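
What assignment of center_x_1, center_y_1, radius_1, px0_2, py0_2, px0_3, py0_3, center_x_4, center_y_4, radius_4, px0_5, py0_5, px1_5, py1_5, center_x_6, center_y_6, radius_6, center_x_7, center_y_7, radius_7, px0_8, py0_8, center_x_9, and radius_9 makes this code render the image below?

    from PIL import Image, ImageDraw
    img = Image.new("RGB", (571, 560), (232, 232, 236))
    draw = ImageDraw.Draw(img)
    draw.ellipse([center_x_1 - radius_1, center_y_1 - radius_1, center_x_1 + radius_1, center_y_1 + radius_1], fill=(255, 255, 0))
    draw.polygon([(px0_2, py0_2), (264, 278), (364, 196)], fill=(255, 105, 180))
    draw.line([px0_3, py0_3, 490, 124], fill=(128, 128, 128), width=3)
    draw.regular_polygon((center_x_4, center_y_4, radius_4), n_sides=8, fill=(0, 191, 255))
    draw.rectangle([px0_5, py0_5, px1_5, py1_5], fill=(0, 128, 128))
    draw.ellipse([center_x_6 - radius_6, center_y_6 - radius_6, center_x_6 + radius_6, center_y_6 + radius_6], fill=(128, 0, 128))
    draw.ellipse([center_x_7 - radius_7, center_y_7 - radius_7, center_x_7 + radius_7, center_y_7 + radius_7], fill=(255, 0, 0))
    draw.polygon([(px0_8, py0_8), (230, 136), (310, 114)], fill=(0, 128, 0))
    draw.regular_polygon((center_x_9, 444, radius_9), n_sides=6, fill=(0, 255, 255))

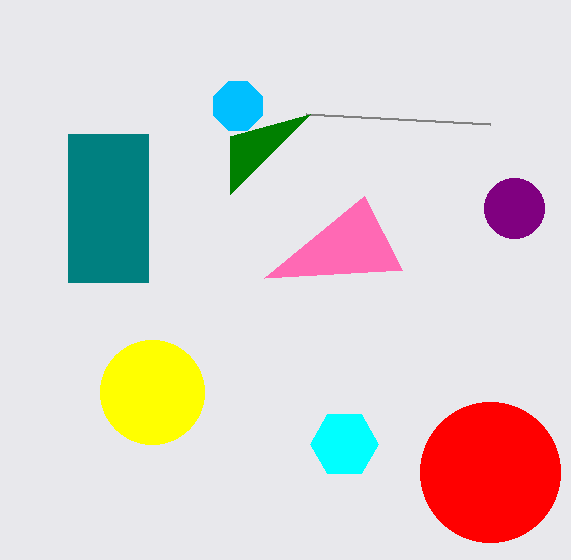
center_x_1 = 152, center_y_1 = 392, radius_1 = 52, px0_2 = 402, py0_2 = 270, px0_3 = 306, py0_3 = 114, center_x_4 = 238, center_y_4 = 106, radius_4 = 26, px0_5 = 68, py0_5 = 134, px1_5 = 148, py1_5 = 282, center_x_6 = 514, center_y_6 = 208, radius_6 = 30, center_x_7 = 490, center_y_7 = 472, radius_7 = 70, px0_8 = 230, py0_8 = 194, center_x_9 = 344, radius_9 = 34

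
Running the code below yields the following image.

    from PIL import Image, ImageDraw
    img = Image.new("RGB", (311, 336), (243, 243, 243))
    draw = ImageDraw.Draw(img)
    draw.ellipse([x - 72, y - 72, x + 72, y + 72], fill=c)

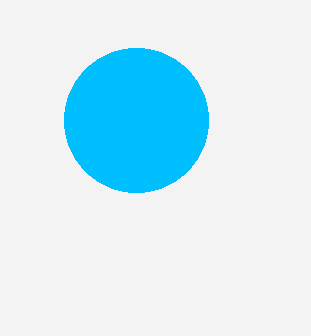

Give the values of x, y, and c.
x = 136; y = 120; c = 'deepskyblue'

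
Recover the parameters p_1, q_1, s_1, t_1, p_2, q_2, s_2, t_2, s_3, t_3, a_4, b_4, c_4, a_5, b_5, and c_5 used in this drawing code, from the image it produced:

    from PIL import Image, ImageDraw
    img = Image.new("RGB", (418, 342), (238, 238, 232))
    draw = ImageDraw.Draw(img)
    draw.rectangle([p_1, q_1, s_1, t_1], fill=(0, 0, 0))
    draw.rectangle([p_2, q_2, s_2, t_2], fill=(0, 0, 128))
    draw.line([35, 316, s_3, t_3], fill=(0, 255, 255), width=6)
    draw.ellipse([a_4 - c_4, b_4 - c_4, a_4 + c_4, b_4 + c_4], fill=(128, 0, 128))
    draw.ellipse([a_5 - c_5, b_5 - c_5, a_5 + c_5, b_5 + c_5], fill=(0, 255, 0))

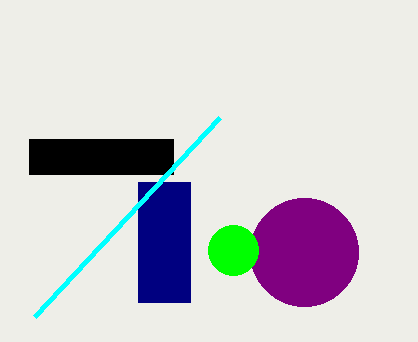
p_1 = 29, q_1 = 139, s_1 = 173, t_1 = 174, p_2 = 138, q_2 = 182, s_2 = 190, t_2 = 302, s_3 = 220, t_3 = 117, a_4 = 304, b_4 = 252, c_4 = 54, a_5 = 233, b_5 = 250, c_5 = 25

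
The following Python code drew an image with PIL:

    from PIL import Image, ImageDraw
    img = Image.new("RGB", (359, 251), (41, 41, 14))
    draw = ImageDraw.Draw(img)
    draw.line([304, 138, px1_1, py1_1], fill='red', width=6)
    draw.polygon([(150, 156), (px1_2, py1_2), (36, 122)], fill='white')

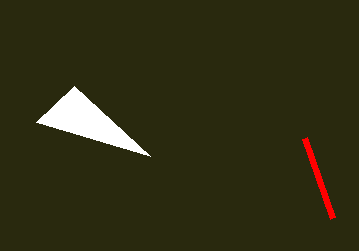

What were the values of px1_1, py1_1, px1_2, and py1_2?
px1_1 = 332; py1_1 = 218; px1_2 = 74; py1_2 = 86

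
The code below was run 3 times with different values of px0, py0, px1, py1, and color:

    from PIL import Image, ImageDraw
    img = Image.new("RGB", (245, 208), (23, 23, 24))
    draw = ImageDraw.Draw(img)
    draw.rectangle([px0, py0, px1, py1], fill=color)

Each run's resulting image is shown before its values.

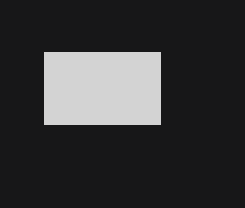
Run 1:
px0 = 44, py0 = 52, px1 = 160, py1 = 124, color = 'lightgray'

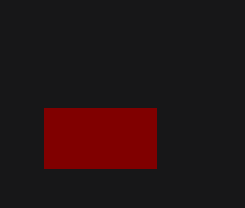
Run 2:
px0 = 44, py0 = 108, px1 = 156, py1 = 168, color = 'maroon'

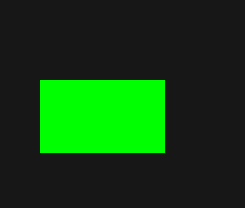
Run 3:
px0 = 40, py0 = 80, px1 = 164, py1 = 152, color = 'lime'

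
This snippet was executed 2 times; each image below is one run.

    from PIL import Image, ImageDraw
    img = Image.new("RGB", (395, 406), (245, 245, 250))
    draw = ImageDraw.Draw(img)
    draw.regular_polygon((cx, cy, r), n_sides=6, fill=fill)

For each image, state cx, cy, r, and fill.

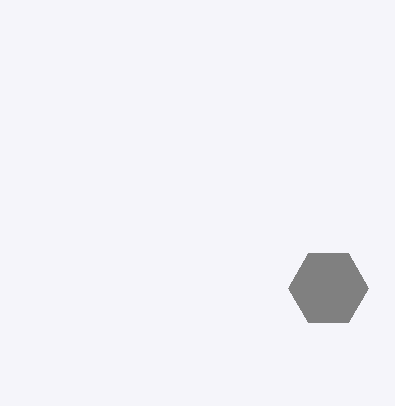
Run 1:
cx = 328
cy = 288
r = 40
fill = 'gray'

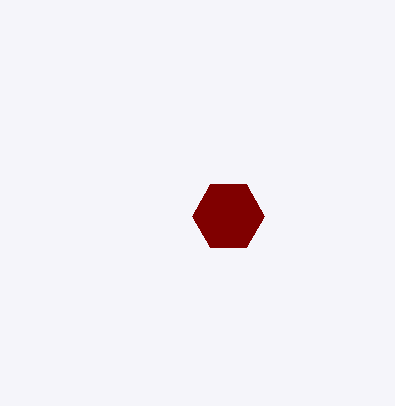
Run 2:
cx = 228; cy = 216; r = 36; fill = 'maroon'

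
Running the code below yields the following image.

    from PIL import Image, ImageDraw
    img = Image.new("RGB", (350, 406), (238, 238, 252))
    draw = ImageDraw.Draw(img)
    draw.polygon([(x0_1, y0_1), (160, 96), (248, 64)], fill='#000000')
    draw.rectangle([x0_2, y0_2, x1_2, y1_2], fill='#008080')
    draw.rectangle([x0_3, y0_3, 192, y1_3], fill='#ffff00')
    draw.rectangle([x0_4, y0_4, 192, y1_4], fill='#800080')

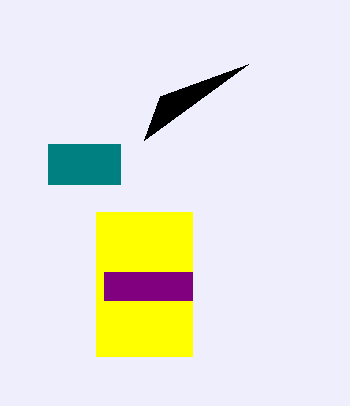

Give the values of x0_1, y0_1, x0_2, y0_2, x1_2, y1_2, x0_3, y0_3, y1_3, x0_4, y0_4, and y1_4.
x0_1 = 144; y0_1 = 140; x0_2 = 48; y0_2 = 144; x1_2 = 120; y1_2 = 184; x0_3 = 96; y0_3 = 212; y1_3 = 356; x0_4 = 104; y0_4 = 272; y1_4 = 300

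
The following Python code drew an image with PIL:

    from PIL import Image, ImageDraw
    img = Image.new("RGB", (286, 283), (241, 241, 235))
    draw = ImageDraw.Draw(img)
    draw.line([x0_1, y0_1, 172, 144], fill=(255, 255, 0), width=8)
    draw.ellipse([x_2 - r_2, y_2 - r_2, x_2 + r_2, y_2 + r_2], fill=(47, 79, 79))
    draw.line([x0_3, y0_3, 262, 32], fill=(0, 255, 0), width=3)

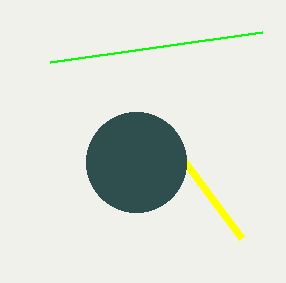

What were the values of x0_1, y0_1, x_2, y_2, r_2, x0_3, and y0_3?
x0_1 = 242; y0_1 = 238; x_2 = 136; y_2 = 162; r_2 = 50; x0_3 = 50; y0_3 = 62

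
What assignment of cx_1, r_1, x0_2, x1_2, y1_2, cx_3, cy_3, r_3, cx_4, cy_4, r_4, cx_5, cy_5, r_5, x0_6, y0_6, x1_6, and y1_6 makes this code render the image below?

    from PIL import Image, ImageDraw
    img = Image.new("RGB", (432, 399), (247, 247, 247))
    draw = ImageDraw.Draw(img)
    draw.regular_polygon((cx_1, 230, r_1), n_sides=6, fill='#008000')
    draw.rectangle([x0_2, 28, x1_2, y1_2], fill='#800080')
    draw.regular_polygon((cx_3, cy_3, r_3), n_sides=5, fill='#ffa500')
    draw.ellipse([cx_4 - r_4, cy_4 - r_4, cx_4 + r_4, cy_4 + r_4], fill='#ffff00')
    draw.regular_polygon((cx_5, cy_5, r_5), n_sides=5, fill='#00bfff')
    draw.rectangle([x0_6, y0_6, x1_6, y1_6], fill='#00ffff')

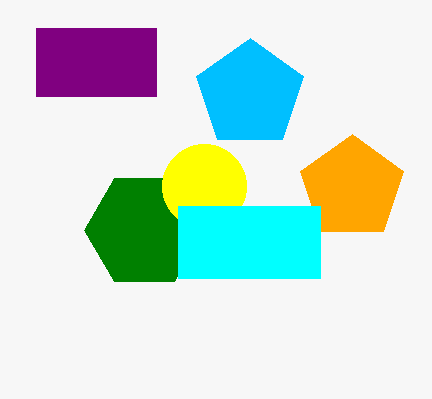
cx_1 = 144, r_1 = 60, x0_2 = 36, x1_2 = 156, y1_2 = 96, cx_3 = 352, cy_3 = 188, r_3 = 54, cx_4 = 204, cy_4 = 186, r_4 = 42, cx_5 = 250, cy_5 = 94, r_5 = 56, x0_6 = 178, y0_6 = 206, x1_6 = 320, y1_6 = 278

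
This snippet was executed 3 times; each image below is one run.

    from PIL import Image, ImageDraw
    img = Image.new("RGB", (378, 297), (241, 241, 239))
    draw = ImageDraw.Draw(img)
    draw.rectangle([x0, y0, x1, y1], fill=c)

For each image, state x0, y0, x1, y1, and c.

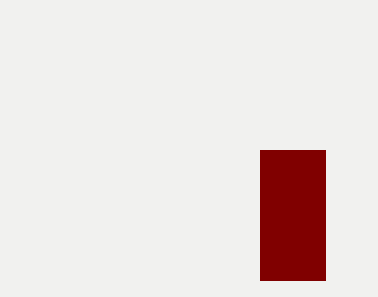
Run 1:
x0 = 260; y0 = 150; x1 = 325; y1 = 280; c = 'maroon'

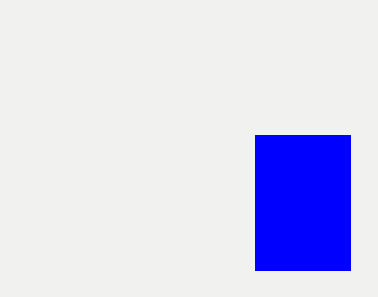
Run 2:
x0 = 255; y0 = 135; x1 = 350; y1 = 270; c = 'blue'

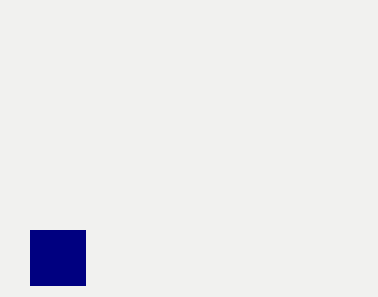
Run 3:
x0 = 30
y0 = 230
x1 = 85
y1 = 285
c = 'navy'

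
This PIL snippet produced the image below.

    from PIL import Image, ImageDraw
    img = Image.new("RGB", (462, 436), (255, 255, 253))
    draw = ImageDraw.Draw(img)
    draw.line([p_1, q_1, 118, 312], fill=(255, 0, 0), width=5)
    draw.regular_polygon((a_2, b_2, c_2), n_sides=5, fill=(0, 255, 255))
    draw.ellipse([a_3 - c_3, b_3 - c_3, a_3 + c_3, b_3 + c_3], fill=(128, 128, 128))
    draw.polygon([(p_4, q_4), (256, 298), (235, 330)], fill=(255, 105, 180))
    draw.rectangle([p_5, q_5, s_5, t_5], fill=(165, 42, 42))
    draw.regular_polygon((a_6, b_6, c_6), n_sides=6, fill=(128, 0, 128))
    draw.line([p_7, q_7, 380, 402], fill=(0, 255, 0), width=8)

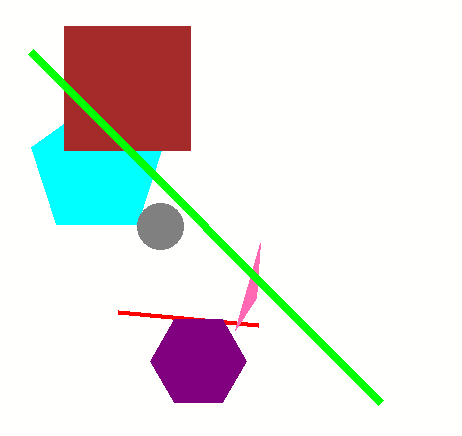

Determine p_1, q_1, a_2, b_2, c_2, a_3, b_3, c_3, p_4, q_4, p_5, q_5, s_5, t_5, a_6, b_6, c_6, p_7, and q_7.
p_1 = 258, q_1 = 325, a_2 = 97, b_2 = 169, c_2 = 69, a_3 = 160, b_3 = 226, c_3 = 23, p_4 = 260, q_4 = 243, p_5 = 64, q_5 = 26, s_5 = 190, t_5 = 150, a_6 = 198, b_6 = 361, c_6 = 48, p_7 = 30, q_7 = 51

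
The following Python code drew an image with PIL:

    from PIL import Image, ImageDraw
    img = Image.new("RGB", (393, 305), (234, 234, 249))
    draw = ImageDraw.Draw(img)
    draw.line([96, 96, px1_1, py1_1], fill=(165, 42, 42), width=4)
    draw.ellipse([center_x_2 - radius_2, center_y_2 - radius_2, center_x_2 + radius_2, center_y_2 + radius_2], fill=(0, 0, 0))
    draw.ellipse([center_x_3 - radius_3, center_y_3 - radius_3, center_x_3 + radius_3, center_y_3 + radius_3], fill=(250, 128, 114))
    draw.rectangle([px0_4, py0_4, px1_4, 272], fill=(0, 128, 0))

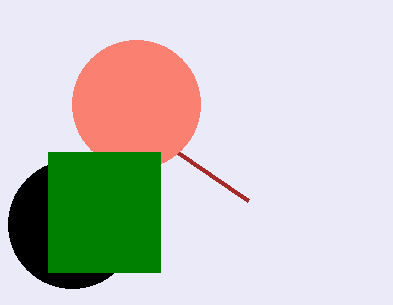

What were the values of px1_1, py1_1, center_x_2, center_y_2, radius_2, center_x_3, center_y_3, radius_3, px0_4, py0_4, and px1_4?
px1_1 = 248, py1_1 = 200, center_x_2 = 72, center_y_2 = 224, radius_2 = 64, center_x_3 = 136, center_y_3 = 104, radius_3 = 64, px0_4 = 48, py0_4 = 152, px1_4 = 160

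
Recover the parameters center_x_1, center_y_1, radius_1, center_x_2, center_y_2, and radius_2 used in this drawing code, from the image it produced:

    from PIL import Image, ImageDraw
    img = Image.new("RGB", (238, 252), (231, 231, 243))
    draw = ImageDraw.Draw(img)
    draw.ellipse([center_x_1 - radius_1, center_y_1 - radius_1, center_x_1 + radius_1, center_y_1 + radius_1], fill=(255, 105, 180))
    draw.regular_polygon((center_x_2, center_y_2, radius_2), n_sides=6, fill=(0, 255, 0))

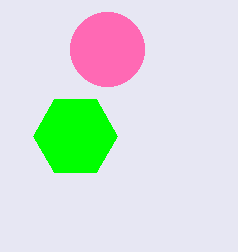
center_x_1 = 107
center_y_1 = 49
radius_1 = 37
center_x_2 = 75
center_y_2 = 136
radius_2 = 42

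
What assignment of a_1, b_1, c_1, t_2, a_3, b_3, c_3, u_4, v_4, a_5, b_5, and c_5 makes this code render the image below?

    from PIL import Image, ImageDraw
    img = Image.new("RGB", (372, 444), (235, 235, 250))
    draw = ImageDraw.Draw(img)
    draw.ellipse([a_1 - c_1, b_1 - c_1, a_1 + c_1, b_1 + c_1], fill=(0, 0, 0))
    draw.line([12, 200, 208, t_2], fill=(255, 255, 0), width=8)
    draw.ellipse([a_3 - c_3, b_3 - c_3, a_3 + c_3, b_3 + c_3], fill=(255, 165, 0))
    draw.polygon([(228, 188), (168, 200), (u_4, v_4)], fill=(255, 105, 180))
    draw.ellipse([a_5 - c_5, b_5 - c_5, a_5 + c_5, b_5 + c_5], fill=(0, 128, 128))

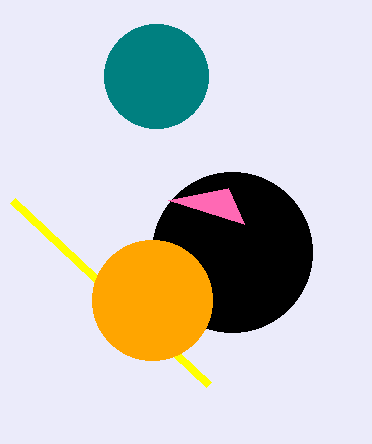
a_1 = 232
b_1 = 252
c_1 = 80
t_2 = 384
a_3 = 152
b_3 = 300
c_3 = 60
u_4 = 244
v_4 = 224
a_5 = 156
b_5 = 76
c_5 = 52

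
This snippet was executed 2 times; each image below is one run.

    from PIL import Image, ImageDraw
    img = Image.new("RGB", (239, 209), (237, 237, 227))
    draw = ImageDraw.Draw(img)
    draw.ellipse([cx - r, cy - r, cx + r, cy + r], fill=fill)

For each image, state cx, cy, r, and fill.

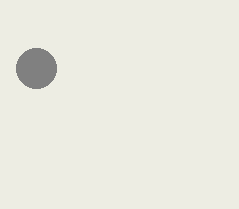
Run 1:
cx = 36
cy = 68
r = 20
fill = 'gray'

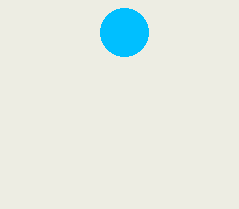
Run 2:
cx = 124
cy = 32
r = 24
fill = 'deepskyblue'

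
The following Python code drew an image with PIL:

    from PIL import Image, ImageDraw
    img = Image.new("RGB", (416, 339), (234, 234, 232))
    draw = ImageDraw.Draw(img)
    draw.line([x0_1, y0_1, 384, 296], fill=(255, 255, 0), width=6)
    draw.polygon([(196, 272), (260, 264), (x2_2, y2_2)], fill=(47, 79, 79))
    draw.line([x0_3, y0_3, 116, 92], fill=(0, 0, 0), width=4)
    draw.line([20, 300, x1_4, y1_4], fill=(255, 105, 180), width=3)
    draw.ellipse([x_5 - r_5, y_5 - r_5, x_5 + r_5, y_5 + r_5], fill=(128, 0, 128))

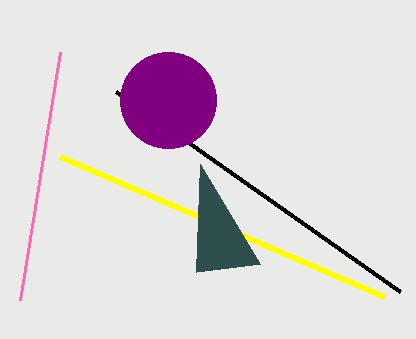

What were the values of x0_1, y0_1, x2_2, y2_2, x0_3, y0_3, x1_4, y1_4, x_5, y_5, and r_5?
x0_1 = 60
y0_1 = 156
x2_2 = 200
y2_2 = 164
x0_3 = 400
y0_3 = 292
x1_4 = 60
y1_4 = 52
x_5 = 168
y_5 = 100
r_5 = 48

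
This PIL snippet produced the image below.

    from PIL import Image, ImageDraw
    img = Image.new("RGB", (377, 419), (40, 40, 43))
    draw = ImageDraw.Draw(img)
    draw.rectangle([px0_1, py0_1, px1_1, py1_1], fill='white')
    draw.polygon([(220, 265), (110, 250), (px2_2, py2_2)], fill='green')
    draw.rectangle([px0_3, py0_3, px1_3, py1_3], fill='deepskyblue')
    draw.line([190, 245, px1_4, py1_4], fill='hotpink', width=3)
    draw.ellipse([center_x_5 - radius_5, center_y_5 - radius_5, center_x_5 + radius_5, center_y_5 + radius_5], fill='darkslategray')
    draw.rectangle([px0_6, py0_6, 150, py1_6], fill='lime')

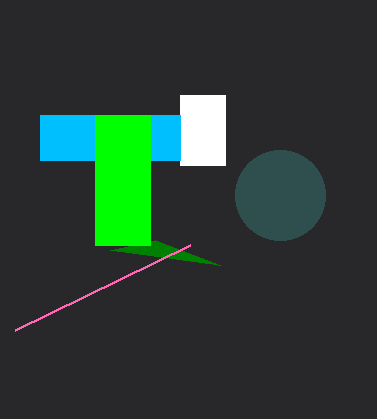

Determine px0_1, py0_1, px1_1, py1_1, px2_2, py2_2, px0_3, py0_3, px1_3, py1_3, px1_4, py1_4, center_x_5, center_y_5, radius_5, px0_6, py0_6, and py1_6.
px0_1 = 180
py0_1 = 95
px1_1 = 225
py1_1 = 165
px2_2 = 155
py2_2 = 240
px0_3 = 40
py0_3 = 115
px1_3 = 180
py1_3 = 160
px1_4 = 15
py1_4 = 330
center_x_5 = 280
center_y_5 = 195
radius_5 = 45
px0_6 = 95
py0_6 = 115
py1_6 = 245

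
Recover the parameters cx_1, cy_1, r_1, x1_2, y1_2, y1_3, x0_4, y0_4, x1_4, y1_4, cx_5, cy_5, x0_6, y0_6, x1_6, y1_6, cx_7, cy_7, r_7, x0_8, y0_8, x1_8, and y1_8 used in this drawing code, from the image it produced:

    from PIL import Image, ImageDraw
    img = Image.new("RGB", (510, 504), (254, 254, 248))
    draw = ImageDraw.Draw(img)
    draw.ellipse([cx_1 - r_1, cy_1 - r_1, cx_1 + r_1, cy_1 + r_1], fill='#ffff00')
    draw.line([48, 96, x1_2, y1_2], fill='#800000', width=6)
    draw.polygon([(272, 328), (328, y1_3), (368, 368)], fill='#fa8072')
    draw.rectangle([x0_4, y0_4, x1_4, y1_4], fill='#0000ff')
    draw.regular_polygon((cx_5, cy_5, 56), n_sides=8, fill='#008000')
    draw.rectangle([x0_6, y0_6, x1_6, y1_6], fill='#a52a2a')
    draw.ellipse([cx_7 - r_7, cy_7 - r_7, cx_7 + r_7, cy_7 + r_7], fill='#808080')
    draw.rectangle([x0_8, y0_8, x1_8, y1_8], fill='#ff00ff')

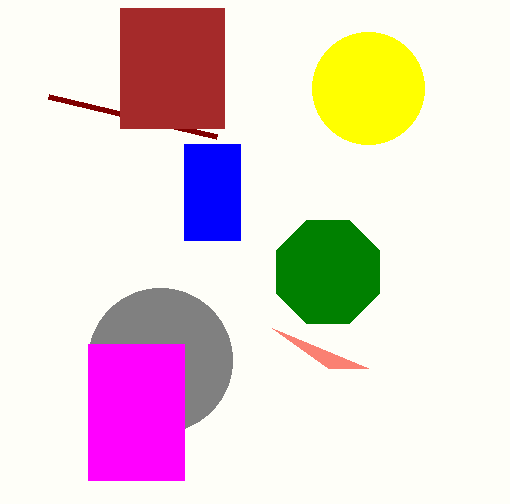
cx_1 = 368, cy_1 = 88, r_1 = 56, x1_2 = 216, y1_2 = 136, y1_3 = 368, x0_4 = 184, y0_4 = 144, x1_4 = 240, y1_4 = 240, cx_5 = 328, cy_5 = 272, x0_6 = 120, y0_6 = 8, x1_6 = 224, y1_6 = 128, cx_7 = 160, cy_7 = 360, r_7 = 72, x0_8 = 88, y0_8 = 344, x1_8 = 184, y1_8 = 480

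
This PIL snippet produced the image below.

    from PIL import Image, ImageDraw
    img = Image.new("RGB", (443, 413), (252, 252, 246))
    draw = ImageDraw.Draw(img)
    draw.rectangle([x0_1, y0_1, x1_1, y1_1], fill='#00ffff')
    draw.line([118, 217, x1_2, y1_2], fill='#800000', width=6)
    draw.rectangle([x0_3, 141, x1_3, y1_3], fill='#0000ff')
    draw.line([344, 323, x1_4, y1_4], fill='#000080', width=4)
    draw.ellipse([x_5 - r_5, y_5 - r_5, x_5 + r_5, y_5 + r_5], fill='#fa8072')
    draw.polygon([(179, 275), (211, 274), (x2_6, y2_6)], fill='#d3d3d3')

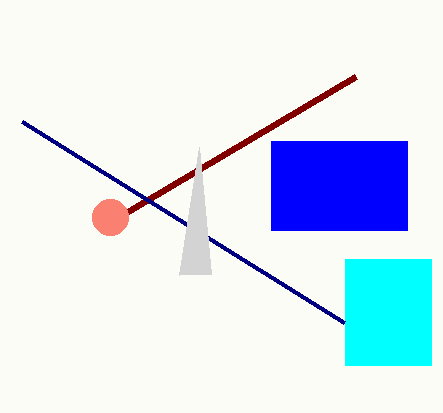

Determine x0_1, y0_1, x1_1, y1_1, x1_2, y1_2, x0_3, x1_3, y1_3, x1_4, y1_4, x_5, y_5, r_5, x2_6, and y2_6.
x0_1 = 345
y0_1 = 259
x1_1 = 431
y1_1 = 365
x1_2 = 356
y1_2 = 76
x0_3 = 271
x1_3 = 407
y1_3 = 230
x1_4 = 22
y1_4 = 122
x_5 = 110
y_5 = 217
r_5 = 18
x2_6 = 199
y2_6 = 147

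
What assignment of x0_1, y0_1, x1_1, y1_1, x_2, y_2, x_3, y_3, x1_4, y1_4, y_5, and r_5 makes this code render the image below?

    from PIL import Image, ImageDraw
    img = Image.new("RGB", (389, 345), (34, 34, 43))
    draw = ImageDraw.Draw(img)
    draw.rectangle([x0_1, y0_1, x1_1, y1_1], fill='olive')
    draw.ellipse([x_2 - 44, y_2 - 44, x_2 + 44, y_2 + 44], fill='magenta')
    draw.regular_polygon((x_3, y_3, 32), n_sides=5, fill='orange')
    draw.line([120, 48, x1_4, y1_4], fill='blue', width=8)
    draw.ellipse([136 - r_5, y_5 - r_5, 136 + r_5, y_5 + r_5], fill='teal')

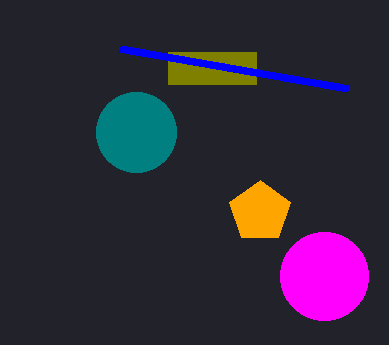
x0_1 = 168, y0_1 = 52, x1_1 = 256, y1_1 = 84, x_2 = 324, y_2 = 276, x_3 = 260, y_3 = 212, x1_4 = 348, y1_4 = 88, y_5 = 132, r_5 = 40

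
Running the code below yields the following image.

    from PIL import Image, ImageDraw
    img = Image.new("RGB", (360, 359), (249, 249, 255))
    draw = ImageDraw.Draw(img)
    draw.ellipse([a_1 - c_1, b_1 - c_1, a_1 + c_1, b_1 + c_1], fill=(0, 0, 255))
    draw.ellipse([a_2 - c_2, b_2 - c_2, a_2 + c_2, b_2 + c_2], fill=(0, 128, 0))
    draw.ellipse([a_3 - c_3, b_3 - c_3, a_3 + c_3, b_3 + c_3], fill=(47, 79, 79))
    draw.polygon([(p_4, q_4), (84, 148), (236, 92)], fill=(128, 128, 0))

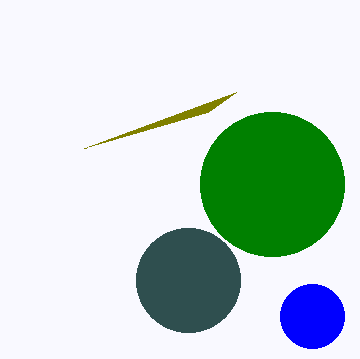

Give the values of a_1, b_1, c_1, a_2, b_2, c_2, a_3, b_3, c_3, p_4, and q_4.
a_1 = 312, b_1 = 316, c_1 = 32, a_2 = 272, b_2 = 184, c_2 = 72, a_3 = 188, b_3 = 280, c_3 = 52, p_4 = 208, q_4 = 112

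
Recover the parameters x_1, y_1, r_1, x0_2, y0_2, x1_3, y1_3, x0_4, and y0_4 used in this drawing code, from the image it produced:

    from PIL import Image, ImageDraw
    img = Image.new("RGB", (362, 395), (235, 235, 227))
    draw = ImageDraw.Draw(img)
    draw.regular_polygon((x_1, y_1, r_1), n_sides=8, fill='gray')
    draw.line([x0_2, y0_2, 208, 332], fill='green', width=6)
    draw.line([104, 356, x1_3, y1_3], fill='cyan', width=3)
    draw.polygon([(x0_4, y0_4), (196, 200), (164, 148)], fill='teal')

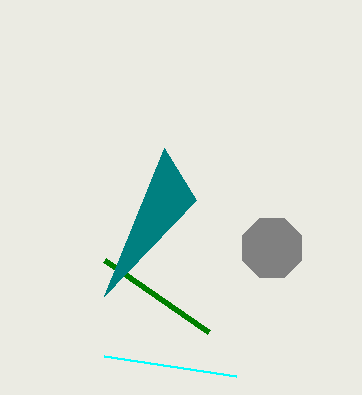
x_1 = 272; y_1 = 248; r_1 = 32; x0_2 = 104; y0_2 = 260; x1_3 = 236; y1_3 = 376; x0_4 = 104; y0_4 = 296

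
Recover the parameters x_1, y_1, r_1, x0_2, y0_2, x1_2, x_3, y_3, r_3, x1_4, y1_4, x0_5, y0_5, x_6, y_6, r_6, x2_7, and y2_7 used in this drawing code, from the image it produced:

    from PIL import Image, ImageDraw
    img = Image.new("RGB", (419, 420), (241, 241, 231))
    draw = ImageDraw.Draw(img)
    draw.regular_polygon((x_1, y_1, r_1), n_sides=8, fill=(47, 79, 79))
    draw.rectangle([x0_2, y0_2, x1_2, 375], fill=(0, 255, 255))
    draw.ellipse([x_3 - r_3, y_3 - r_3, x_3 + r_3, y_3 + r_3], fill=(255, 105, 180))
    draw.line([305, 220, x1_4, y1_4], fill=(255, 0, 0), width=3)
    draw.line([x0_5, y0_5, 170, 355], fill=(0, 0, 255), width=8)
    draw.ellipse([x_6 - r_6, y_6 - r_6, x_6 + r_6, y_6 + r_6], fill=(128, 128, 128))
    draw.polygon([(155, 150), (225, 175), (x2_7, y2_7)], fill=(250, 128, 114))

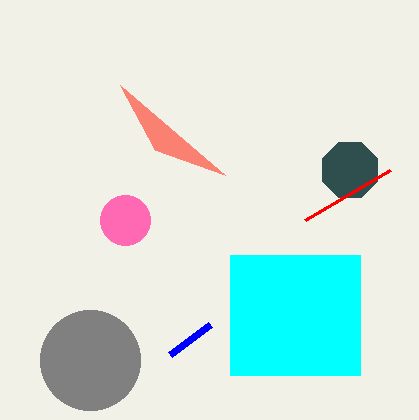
x_1 = 350, y_1 = 170, r_1 = 30, x0_2 = 230, y0_2 = 255, x1_2 = 360, x_3 = 125, y_3 = 220, r_3 = 25, x1_4 = 390, y1_4 = 170, x0_5 = 210, y0_5 = 325, x_6 = 90, y_6 = 360, r_6 = 50, x2_7 = 120, y2_7 = 85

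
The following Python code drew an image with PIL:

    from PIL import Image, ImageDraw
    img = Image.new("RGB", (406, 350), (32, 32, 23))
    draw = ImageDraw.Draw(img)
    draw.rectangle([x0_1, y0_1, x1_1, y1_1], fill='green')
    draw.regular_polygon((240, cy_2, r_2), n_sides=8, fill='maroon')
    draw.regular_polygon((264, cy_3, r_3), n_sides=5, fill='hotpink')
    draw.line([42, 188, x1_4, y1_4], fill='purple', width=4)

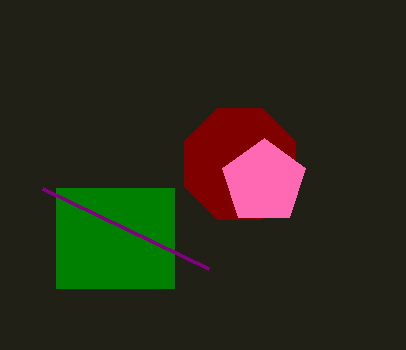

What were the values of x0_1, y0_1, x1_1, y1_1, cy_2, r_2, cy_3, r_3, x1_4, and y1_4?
x0_1 = 56; y0_1 = 188; x1_1 = 174; y1_1 = 288; cy_2 = 164; r_2 = 60; cy_3 = 182; r_3 = 44; x1_4 = 208; y1_4 = 268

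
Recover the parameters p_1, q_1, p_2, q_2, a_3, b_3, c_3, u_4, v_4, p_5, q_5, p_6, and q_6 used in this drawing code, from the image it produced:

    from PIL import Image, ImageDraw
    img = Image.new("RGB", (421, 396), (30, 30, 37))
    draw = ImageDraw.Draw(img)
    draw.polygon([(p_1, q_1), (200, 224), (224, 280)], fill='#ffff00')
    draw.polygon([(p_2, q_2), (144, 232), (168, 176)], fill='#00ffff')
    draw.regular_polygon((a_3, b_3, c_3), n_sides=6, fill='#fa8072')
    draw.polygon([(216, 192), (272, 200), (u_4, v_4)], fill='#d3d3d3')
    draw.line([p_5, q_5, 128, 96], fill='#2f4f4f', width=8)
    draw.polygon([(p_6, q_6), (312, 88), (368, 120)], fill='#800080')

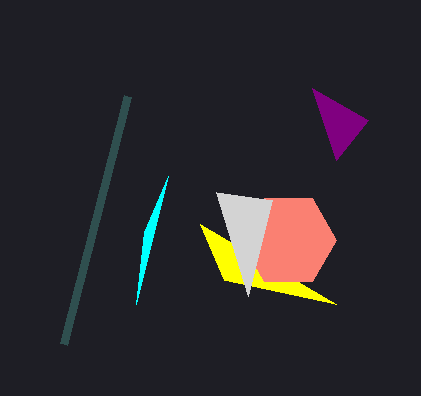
p_1 = 336, q_1 = 304, p_2 = 136, q_2 = 304, a_3 = 288, b_3 = 240, c_3 = 48, u_4 = 248, v_4 = 296, p_5 = 64, q_5 = 344, p_6 = 336, q_6 = 160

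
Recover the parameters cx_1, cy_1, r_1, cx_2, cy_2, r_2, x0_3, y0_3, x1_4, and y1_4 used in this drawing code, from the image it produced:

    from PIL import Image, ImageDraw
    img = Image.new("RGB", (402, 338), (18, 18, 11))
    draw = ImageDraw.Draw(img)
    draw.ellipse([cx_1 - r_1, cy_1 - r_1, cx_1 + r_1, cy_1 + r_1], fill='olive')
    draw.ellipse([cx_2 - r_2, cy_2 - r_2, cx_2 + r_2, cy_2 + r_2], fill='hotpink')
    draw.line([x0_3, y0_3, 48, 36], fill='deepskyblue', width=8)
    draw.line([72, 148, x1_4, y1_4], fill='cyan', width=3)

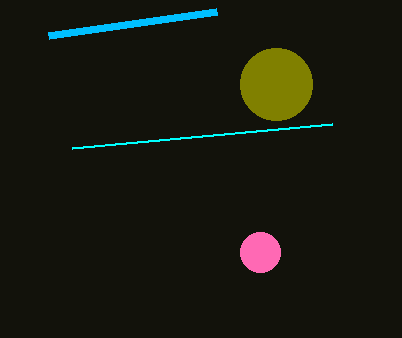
cx_1 = 276, cy_1 = 84, r_1 = 36, cx_2 = 260, cy_2 = 252, r_2 = 20, x0_3 = 216, y0_3 = 12, x1_4 = 332, y1_4 = 124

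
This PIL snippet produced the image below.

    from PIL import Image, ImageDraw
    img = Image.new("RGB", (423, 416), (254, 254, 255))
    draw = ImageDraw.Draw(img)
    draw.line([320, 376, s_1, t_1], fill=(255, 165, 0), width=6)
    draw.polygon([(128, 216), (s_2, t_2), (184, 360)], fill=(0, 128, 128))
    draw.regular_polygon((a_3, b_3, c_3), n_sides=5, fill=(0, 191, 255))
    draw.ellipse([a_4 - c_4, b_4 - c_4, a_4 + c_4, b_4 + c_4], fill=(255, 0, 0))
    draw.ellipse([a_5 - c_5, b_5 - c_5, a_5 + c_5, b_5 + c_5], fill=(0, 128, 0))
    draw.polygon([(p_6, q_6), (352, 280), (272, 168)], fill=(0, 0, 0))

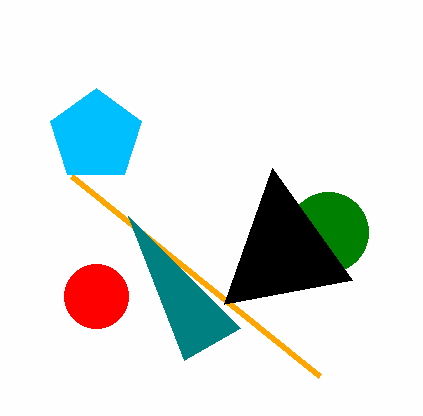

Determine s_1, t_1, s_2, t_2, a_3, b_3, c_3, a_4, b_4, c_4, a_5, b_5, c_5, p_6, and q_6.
s_1 = 72; t_1 = 176; s_2 = 240; t_2 = 328; a_3 = 96; b_3 = 136; c_3 = 48; a_4 = 96; b_4 = 296; c_4 = 32; a_5 = 328; b_5 = 232; c_5 = 40; p_6 = 224; q_6 = 304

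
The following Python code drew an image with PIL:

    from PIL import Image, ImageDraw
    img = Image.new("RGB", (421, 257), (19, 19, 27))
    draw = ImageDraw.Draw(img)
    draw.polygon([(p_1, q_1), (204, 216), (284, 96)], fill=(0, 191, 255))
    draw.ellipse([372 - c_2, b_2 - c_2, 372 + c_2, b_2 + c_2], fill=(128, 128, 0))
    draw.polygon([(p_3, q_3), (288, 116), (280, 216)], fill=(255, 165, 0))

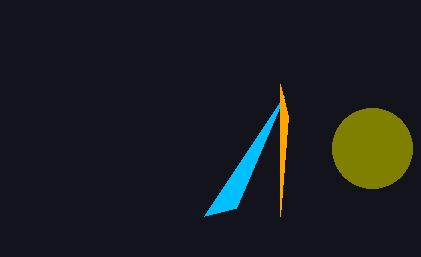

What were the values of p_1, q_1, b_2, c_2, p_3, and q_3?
p_1 = 236, q_1 = 208, b_2 = 148, c_2 = 40, p_3 = 280, q_3 = 84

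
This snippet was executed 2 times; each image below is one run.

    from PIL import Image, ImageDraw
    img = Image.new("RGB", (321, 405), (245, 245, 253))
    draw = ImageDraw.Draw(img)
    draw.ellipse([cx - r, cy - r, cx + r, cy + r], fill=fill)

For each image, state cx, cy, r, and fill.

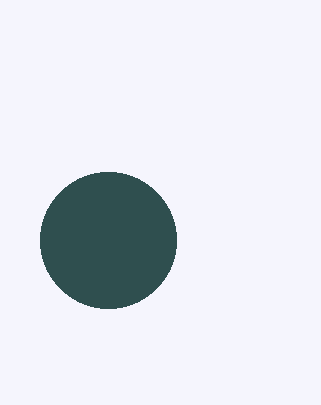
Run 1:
cx = 108
cy = 240
r = 68
fill = 'darkslategray'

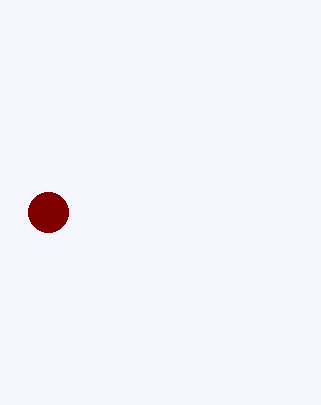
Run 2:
cx = 48; cy = 212; r = 20; fill = 'maroon'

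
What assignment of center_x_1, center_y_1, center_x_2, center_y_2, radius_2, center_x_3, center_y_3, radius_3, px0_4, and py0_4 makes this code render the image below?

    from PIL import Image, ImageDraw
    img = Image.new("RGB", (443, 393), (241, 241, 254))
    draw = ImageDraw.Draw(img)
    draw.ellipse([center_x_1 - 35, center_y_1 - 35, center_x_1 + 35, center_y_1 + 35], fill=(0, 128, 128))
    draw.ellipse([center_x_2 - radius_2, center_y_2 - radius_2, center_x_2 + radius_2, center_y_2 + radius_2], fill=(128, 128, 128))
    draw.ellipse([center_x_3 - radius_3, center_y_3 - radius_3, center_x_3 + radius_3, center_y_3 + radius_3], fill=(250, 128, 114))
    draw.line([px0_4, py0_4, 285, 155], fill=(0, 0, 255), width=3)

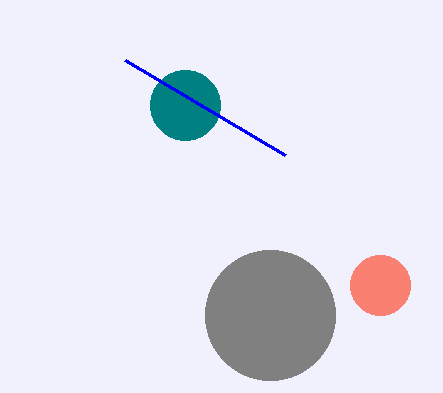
center_x_1 = 185; center_y_1 = 105; center_x_2 = 270; center_y_2 = 315; radius_2 = 65; center_x_3 = 380; center_y_3 = 285; radius_3 = 30; px0_4 = 125; py0_4 = 60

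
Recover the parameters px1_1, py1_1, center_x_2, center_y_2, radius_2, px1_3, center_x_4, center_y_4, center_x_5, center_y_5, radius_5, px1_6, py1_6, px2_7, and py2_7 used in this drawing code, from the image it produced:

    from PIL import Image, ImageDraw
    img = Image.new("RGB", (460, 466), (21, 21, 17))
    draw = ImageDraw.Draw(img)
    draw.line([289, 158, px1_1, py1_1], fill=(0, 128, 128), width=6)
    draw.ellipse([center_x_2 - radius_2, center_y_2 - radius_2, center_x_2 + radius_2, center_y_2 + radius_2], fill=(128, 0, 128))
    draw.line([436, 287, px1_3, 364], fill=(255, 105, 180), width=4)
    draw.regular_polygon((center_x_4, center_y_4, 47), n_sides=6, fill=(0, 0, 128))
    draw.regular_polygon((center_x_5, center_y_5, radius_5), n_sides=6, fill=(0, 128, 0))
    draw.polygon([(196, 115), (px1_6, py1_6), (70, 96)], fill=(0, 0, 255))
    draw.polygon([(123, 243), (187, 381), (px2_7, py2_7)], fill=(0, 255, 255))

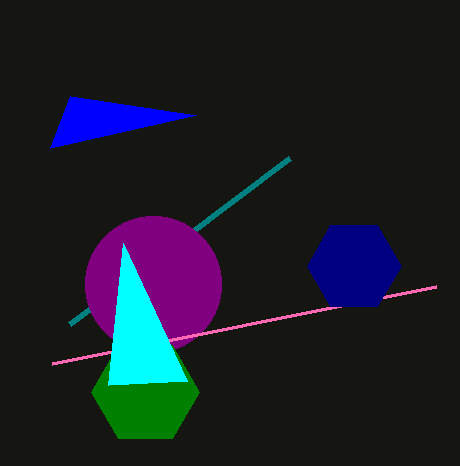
px1_1 = 69; py1_1 = 324; center_x_2 = 153; center_y_2 = 284; radius_2 = 68; px1_3 = 52; center_x_4 = 354; center_y_4 = 266; center_x_5 = 145; center_y_5 = 392; radius_5 = 54; px1_6 = 50; py1_6 = 148; px2_7 = 108; py2_7 = 385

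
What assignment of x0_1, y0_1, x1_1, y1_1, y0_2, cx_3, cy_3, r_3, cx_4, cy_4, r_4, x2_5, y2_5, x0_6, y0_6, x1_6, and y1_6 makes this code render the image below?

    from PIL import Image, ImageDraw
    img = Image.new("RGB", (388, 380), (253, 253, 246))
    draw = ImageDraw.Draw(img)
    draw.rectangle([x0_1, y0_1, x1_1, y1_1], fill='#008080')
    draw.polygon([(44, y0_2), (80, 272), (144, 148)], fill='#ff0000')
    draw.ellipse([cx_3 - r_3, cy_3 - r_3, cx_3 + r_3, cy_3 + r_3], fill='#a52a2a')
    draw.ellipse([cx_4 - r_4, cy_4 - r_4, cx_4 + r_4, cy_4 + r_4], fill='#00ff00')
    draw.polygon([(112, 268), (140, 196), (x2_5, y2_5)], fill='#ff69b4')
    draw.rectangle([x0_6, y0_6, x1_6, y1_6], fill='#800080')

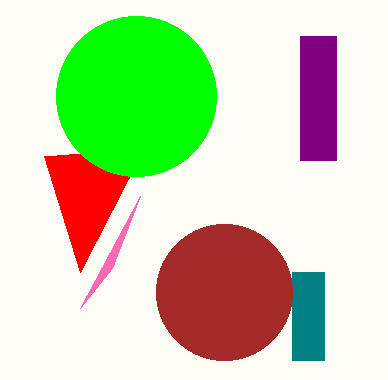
x0_1 = 292
y0_1 = 272
x1_1 = 324
y1_1 = 360
y0_2 = 156
cx_3 = 224
cy_3 = 292
r_3 = 68
cx_4 = 136
cy_4 = 96
r_4 = 80
x2_5 = 80
y2_5 = 308
x0_6 = 300
y0_6 = 36
x1_6 = 336
y1_6 = 160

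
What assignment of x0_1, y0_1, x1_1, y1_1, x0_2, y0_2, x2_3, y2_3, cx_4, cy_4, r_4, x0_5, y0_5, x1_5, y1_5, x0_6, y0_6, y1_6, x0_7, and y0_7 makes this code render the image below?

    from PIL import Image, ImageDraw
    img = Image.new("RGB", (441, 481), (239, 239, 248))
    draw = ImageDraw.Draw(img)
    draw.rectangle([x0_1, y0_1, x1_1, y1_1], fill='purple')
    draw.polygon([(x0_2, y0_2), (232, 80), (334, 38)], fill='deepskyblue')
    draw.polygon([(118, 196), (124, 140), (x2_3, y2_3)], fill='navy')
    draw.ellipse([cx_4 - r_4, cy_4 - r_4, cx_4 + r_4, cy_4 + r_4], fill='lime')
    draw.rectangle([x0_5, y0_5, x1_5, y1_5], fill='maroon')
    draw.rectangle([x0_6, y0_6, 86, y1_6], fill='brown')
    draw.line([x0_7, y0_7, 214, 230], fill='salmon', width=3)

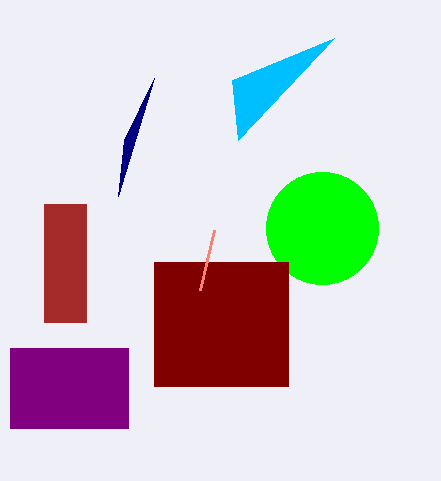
x0_1 = 10; y0_1 = 348; x1_1 = 128; y1_1 = 428; x0_2 = 238; y0_2 = 140; x2_3 = 154; y2_3 = 78; cx_4 = 322; cy_4 = 228; r_4 = 56; x0_5 = 154; y0_5 = 262; x1_5 = 288; y1_5 = 386; x0_6 = 44; y0_6 = 204; y1_6 = 322; x0_7 = 200; y0_7 = 290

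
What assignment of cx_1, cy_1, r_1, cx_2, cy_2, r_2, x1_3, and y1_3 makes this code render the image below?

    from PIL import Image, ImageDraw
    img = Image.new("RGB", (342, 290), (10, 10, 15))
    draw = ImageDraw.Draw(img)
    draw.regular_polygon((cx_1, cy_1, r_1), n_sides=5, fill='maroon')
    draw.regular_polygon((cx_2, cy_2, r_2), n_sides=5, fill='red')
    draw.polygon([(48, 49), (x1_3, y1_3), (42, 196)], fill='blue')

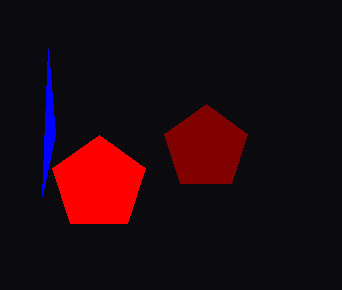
cx_1 = 206, cy_1 = 148, r_1 = 44, cx_2 = 99, cy_2 = 184, r_2 = 49, x1_3 = 55, y1_3 = 134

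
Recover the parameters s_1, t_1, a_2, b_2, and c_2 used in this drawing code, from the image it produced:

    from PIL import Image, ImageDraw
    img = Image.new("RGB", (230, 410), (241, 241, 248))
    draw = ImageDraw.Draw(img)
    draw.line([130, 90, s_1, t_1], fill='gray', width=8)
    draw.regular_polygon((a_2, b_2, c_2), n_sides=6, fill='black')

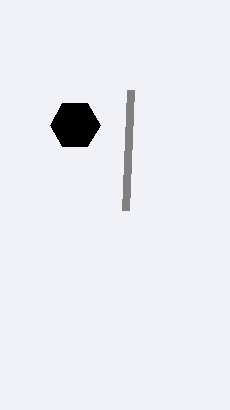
s_1 = 125; t_1 = 210; a_2 = 75; b_2 = 125; c_2 = 25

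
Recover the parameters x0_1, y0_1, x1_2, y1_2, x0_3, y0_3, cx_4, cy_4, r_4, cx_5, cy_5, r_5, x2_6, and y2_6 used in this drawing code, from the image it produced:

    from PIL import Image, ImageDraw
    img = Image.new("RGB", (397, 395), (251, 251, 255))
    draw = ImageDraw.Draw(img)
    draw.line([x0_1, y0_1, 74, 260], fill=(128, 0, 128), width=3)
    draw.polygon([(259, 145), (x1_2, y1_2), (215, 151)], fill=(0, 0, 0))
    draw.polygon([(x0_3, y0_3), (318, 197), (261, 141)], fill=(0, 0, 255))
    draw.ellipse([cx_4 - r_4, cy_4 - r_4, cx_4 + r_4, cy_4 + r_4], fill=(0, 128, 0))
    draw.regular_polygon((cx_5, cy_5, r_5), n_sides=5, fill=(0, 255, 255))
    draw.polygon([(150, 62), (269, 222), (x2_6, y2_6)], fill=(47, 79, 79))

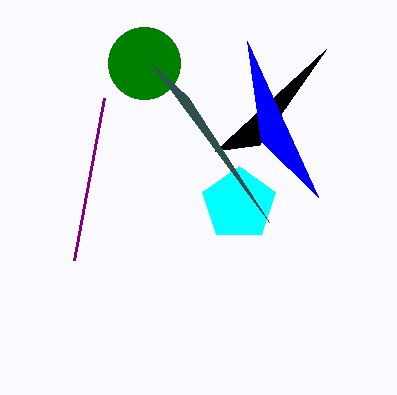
x0_1 = 104
y0_1 = 98
x1_2 = 326
y1_2 = 49
x0_3 = 247
y0_3 = 41
cx_4 = 144
cy_4 = 63
r_4 = 36
cx_5 = 239
cy_5 = 204
r_5 = 38
x2_6 = 188
y2_6 = 97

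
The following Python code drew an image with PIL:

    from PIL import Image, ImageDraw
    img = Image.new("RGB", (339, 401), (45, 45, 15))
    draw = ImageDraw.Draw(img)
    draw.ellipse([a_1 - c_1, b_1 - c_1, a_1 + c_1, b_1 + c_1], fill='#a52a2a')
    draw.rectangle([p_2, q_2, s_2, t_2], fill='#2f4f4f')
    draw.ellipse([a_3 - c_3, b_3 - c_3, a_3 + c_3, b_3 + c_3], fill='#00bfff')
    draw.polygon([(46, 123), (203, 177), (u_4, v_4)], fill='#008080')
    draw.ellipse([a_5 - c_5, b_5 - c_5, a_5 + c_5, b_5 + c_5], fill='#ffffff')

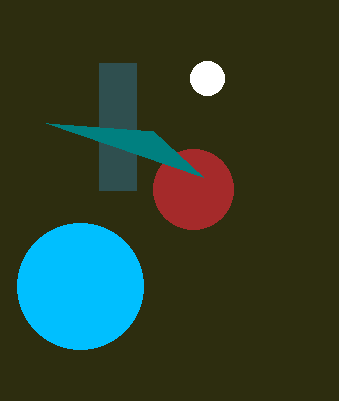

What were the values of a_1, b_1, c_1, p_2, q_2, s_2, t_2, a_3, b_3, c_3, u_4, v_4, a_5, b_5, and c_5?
a_1 = 193
b_1 = 189
c_1 = 40
p_2 = 99
q_2 = 63
s_2 = 136
t_2 = 190
a_3 = 80
b_3 = 286
c_3 = 63
u_4 = 153
v_4 = 131
a_5 = 207
b_5 = 78
c_5 = 17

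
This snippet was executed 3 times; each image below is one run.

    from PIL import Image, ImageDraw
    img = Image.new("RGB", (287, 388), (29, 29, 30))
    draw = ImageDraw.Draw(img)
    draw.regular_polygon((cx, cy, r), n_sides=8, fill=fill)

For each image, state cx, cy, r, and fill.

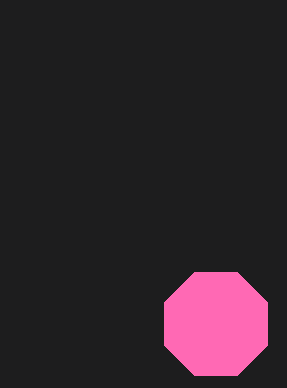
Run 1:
cx = 216, cy = 324, r = 56, fill = 'hotpink'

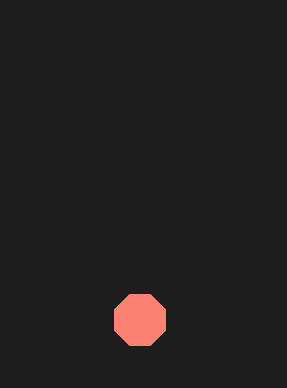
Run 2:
cx = 140, cy = 320, r = 28, fill = 'salmon'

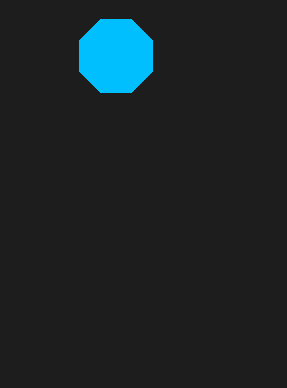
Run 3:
cx = 116
cy = 56
r = 40
fill = 'deepskyblue'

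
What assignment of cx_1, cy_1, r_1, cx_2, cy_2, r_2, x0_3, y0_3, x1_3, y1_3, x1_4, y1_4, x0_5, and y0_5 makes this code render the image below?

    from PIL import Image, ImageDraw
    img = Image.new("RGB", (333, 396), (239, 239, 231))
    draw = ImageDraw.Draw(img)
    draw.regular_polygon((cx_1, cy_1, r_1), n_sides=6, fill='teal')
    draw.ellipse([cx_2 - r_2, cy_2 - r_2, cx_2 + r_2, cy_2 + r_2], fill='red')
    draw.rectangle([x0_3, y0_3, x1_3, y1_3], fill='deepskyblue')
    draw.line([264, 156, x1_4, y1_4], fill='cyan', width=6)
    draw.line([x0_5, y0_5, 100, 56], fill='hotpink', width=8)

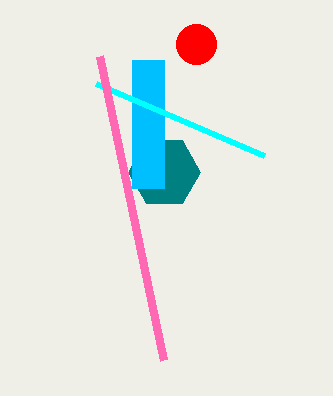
cx_1 = 164, cy_1 = 172, r_1 = 36, cx_2 = 196, cy_2 = 44, r_2 = 20, x0_3 = 132, y0_3 = 60, x1_3 = 164, y1_3 = 188, x1_4 = 96, y1_4 = 84, x0_5 = 164, y0_5 = 360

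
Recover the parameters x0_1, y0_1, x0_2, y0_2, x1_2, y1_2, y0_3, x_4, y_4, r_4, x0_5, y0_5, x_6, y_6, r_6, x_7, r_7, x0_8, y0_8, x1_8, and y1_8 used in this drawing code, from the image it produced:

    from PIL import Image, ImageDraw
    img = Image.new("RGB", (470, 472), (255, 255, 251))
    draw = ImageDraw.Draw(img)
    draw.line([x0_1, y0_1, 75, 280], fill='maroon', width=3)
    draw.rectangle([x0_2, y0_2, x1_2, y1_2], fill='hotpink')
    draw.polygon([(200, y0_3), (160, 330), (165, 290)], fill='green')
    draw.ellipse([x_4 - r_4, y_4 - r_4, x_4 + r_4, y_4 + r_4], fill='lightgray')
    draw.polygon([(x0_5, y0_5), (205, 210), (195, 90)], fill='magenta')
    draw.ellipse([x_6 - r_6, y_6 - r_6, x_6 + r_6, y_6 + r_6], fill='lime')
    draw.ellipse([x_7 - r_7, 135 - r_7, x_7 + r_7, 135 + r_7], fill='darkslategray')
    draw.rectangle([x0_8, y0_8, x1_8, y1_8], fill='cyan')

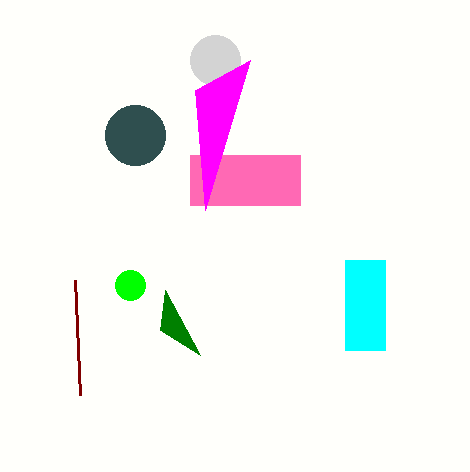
x0_1 = 80
y0_1 = 395
x0_2 = 190
y0_2 = 155
x1_2 = 300
y1_2 = 205
y0_3 = 355
x_4 = 215
y_4 = 60
r_4 = 25
x0_5 = 250
y0_5 = 60
x_6 = 130
y_6 = 285
r_6 = 15
x_7 = 135
r_7 = 30
x0_8 = 345
y0_8 = 260
x1_8 = 385
y1_8 = 350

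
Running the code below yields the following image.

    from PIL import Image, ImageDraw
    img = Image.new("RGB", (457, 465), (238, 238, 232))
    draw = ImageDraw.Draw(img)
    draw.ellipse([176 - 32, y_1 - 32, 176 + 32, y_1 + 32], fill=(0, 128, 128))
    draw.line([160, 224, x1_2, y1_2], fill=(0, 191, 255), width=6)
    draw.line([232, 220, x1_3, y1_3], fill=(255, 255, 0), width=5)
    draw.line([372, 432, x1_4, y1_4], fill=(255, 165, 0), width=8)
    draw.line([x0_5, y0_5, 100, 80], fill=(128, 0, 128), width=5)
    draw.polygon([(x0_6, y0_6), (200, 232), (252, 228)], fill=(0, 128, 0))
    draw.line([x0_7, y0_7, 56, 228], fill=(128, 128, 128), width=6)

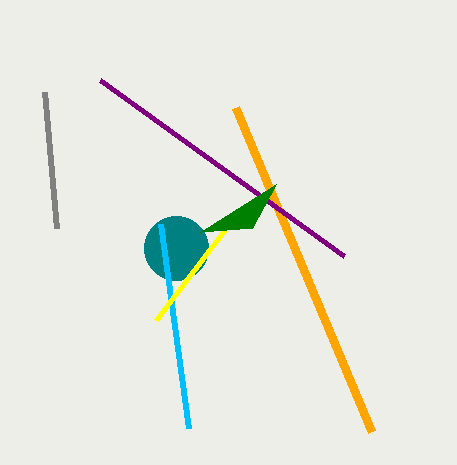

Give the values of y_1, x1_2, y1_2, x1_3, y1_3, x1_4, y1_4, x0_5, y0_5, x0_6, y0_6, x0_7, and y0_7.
y_1 = 248, x1_2 = 188, y1_2 = 428, x1_3 = 156, y1_3 = 320, x1_4 = 236, y1_4 = 108, x0_5 = 344, y0_5 = 256, x0_6 = 276, y0_6 = 184, x0_7 = 44, y0_7 = 92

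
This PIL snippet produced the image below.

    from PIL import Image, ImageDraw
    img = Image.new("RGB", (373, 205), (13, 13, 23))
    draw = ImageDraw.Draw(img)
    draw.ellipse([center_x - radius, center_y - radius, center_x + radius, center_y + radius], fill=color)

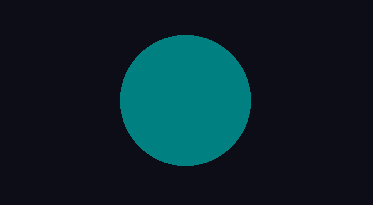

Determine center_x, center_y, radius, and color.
center_x = 185, center_y = 100, radius = 65, color = 'teal'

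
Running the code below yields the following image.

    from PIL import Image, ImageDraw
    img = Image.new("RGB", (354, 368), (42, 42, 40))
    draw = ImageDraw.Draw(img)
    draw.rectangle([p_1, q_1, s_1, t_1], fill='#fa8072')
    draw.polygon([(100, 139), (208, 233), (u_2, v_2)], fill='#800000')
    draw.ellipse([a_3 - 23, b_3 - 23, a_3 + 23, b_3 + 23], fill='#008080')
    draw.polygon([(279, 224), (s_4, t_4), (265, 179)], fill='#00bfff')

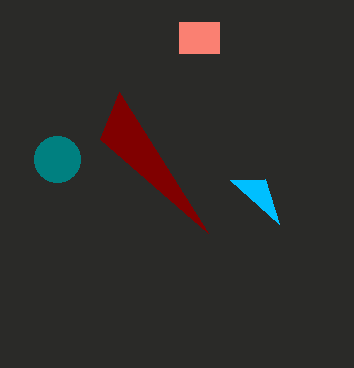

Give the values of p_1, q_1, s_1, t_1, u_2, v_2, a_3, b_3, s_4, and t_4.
p_1 = 179, q_1 = 22, s_1 = 219, t_1 = 53, u_2 = 119, v_2 = 92, a_3 = 57, b_3 = 159, s_4 = 230, t_4 = 180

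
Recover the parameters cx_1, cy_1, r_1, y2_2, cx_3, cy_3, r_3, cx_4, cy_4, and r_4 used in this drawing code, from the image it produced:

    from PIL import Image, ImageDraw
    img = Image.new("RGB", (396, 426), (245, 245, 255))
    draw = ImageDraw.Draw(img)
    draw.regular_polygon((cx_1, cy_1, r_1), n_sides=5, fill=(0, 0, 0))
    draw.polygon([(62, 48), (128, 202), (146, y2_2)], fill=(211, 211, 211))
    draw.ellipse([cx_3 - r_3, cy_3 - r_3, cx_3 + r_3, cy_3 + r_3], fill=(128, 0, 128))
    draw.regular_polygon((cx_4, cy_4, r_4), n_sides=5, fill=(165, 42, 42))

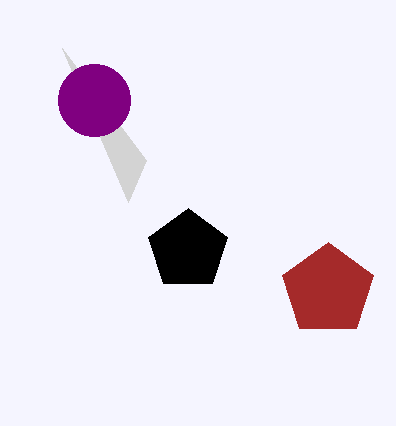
cx_1 = 188
cy_1 = 250
r_1 = 42
y2_2 = 160
cx_3 = 94
cy_3 = 100
r_3 = 36
cx_4 = 328
cy_4 = 290
r_4 = 48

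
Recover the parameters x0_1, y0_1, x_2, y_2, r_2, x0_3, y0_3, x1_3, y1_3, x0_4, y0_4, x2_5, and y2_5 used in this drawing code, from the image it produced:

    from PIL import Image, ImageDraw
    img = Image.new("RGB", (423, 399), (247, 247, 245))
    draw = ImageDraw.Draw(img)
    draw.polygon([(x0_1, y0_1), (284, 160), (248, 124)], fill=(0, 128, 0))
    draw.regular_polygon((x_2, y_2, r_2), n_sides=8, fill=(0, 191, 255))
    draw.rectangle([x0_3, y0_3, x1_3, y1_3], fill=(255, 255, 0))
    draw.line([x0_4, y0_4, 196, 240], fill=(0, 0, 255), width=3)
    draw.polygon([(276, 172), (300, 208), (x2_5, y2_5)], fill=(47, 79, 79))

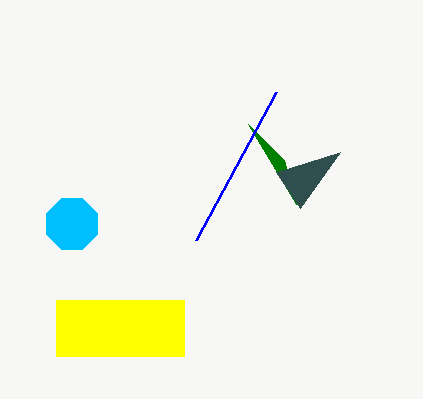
x0_1 = 296; y0_1 = 204; x_2 = 72; y_2 = 224; r_2 = 28; x0_3 = 56; y0_3 = 300; x1_3 = 184; y1_3 = 356; x0_4 = 276; y0_4 = 92; x2_5 = 340; y2_5 = 152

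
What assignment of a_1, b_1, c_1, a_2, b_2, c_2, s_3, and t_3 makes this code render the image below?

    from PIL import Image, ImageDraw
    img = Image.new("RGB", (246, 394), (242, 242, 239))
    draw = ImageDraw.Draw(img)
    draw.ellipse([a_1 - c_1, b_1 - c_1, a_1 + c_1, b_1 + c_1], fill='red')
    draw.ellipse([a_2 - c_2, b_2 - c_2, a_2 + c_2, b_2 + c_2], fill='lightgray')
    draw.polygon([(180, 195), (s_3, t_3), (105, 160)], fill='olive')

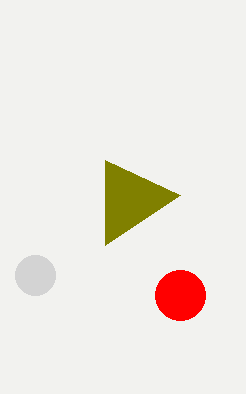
a_1 = 180; b_1 = 295; c_1 = 25; a_2 = 35; b_2 = 275; c_2 = 20; s_3 = 105; t_3 = 245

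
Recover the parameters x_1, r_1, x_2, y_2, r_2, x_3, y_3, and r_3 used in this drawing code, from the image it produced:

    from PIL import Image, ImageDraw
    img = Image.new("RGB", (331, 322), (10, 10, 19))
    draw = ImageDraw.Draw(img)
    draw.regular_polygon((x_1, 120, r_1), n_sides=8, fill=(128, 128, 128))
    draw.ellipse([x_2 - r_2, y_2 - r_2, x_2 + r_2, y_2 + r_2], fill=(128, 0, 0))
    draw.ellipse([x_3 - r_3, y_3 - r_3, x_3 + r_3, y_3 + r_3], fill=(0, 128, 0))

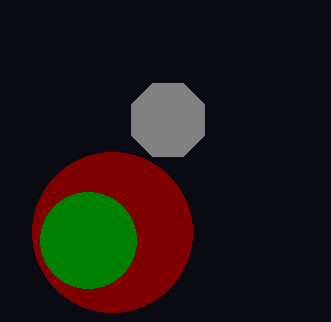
x_1 = 168
r_1 = 40
x_2 = 112
y_2 = 232
r_2 = 80
x_3 = 88
y_3 = 240
r_3 = 48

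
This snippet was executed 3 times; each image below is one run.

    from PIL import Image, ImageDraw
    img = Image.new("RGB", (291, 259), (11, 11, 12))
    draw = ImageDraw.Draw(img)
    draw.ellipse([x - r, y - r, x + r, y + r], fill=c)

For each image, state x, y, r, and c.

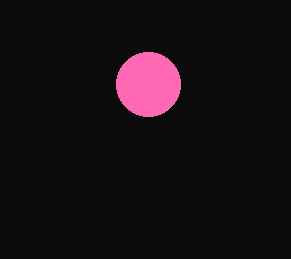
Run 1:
x = 148; y = 84; r = 32; c = 'hotpink'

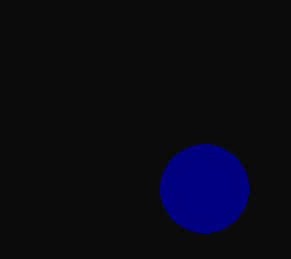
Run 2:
x = 204, y = 188, r = 44, c = 'navy'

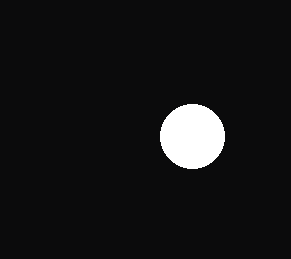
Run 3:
x = 192
y = 136
r = 32
c = 'white'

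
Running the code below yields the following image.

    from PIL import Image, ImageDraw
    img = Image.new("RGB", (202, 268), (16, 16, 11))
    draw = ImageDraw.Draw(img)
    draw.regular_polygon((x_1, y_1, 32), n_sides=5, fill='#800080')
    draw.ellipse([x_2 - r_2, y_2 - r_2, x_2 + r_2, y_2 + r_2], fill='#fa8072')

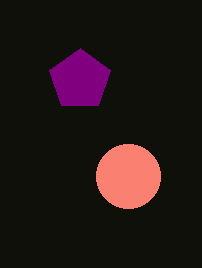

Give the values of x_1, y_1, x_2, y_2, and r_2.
x_1 = 80, y_1 = 80, x_2 = 128, y_2 = 176, r_2 = 32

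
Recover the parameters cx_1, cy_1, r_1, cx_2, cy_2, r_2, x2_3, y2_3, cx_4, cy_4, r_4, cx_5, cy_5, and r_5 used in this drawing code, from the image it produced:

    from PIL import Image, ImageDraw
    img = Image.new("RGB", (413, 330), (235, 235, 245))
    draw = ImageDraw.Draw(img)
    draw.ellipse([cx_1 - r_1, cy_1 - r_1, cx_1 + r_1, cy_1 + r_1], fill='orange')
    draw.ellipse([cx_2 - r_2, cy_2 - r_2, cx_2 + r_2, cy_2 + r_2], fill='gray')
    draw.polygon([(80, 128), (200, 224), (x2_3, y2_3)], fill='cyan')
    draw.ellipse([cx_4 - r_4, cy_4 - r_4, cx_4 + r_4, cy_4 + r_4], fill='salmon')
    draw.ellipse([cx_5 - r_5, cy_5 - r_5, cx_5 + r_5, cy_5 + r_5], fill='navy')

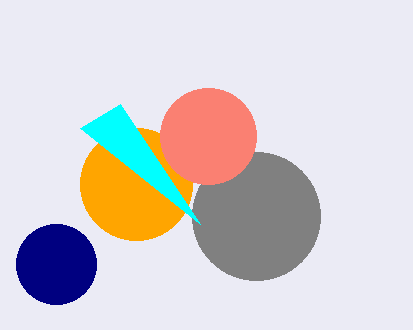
cx_1 = 136
cy_1 = 184
r_1 = 56
cx_2 = 256
cy_2 = 216
r_2 = 64
x2_3 = 120
y2_3 = 104
cx_4 = 208
cy_4 = 136
r_4 = 48
cx_5 = 56
cy_5 = 264
r_5 = 40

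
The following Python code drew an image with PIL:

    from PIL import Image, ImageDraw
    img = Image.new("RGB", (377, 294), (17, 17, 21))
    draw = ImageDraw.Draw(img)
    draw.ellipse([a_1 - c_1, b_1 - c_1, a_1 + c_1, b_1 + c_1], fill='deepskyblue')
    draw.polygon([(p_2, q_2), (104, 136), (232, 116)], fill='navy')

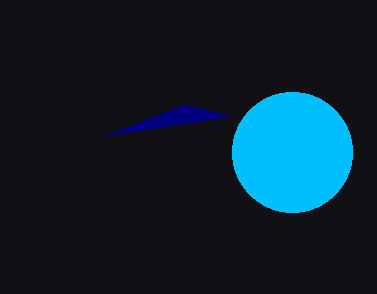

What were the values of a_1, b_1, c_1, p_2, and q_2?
a_1 = 292, b_1 = 152, c_1 = 60, p_2 = 184, q_2 = 104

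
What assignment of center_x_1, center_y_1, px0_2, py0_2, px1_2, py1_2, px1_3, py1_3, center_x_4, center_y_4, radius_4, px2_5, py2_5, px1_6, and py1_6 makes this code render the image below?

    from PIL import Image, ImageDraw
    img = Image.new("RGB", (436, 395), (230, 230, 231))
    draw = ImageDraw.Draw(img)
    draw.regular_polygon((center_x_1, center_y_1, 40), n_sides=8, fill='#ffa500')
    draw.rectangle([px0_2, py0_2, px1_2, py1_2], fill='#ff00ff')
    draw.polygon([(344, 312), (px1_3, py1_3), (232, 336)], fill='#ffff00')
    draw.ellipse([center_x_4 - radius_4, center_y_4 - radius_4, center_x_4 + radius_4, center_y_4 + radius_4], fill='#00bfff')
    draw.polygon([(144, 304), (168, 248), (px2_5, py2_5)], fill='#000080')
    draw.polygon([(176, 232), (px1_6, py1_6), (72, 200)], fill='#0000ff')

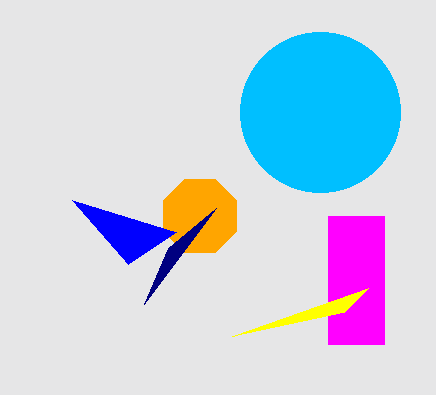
center_x_1 = 200, center_y_1 = 216, px0_2 = 328, py0_2 = 216, px1_2 = 384, py1_2 = 344, px1_3 = 368, py1_3 = 288, center_x_4 = 320, center_y_4 = 112, radius_4 = 80, px2_5 = 216, py2_5 = 208, px1_6 = 128, py1_6 = 264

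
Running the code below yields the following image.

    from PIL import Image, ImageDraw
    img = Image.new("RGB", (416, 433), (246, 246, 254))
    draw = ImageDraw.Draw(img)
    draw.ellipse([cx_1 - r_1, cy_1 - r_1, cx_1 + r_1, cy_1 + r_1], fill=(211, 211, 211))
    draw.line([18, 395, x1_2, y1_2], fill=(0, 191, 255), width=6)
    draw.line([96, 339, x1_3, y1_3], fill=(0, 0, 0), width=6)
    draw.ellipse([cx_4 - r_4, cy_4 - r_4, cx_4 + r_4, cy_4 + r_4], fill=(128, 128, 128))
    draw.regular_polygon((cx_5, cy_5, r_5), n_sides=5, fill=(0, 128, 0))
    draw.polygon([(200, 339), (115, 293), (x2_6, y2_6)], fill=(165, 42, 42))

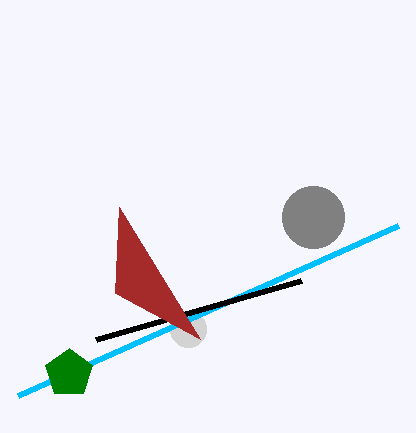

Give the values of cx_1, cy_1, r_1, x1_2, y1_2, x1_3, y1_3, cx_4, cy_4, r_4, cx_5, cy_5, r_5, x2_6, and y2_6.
cx_1 = 188; cy_1 = 329; r_1 = 18; x1_2 = 398; y1_2 = 225; x1_3 = 301; y1_3 = 280; cx_4 = 313; cy_4 = 217; r_4 = 31; cx_5 = 69; cy_5 = 373; r_5 = 25; x2_6 = 119; y2_6 = 207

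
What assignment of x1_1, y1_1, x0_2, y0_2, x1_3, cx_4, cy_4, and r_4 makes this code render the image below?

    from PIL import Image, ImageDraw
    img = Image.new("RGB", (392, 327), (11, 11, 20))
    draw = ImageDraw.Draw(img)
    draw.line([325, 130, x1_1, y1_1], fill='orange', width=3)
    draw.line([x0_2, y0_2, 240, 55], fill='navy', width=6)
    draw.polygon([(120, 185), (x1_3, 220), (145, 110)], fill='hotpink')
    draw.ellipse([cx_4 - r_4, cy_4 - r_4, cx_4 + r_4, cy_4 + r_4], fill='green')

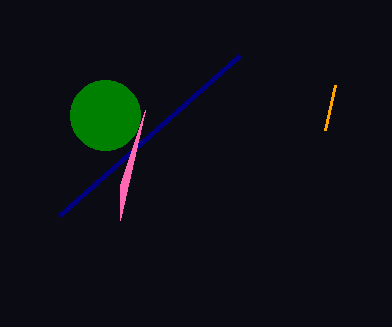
x1_1 = 335; y1_1 = 85; x0_2 = 60; y0_2 = 215; x1_3 = 120; cx_4 = 105; cy_4 = 115; r_4 = 35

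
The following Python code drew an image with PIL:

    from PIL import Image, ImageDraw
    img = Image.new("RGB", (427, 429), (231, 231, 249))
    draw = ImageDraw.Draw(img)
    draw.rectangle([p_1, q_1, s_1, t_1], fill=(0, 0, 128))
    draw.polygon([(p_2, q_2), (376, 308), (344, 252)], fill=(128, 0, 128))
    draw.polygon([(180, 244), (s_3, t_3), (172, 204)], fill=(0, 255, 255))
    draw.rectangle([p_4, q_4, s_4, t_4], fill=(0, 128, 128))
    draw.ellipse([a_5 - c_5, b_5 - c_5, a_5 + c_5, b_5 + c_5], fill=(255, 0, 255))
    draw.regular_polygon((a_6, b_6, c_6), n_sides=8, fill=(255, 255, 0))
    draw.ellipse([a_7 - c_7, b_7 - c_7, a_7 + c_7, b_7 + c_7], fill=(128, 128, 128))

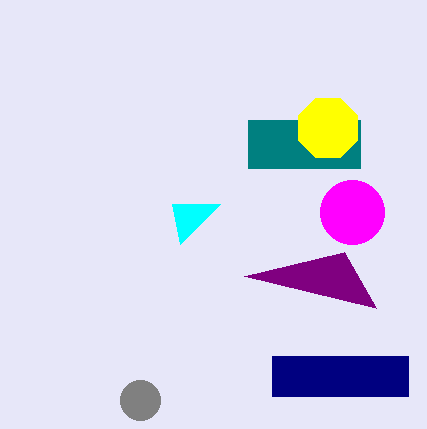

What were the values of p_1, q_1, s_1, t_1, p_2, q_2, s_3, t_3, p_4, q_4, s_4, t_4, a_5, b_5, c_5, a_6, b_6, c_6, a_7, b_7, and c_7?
p_1 = 272; q_1 = 356; s_1 = 408; t_1 = 396; p_2 = 244; q_2 = 276; s_3 = 220; t_3 = 204; p_4 = 248; q_4 = 120; s_4 = 360; t_4 = 168; a_5 = 352; b_5 = 212; c_5 = 32; a_6 = 328; b_6 = 128; c_6 = 32; a_7 = 140; b_7 = 400; c_7 = 20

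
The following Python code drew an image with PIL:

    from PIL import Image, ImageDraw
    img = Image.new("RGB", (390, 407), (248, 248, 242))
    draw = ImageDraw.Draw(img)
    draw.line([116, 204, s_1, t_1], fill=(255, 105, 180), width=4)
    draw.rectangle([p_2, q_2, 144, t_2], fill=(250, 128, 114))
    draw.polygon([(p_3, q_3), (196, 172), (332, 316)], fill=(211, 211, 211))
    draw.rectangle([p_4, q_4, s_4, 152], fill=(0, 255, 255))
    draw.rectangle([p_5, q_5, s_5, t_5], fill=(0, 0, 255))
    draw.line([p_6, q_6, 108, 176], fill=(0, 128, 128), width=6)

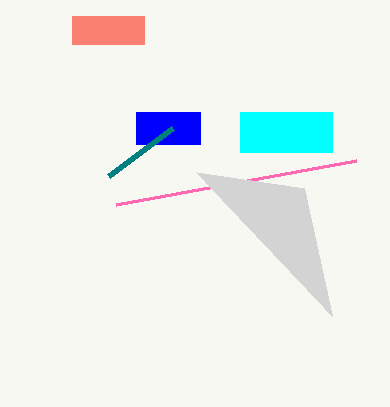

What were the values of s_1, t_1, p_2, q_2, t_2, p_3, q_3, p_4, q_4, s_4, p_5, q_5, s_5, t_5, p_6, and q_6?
s_1 = 356; t_1 = 160; p_2 = 72; q_2 = 16; t_2 = 44; p_3 = 304; q_3 = 188; p_4 = 240; q_4 = 112; s_4 = 332; p_5 = 136; q_5 = 112; s_5 = 200; t_5 = 144; p_6 = 172; q_6 = 128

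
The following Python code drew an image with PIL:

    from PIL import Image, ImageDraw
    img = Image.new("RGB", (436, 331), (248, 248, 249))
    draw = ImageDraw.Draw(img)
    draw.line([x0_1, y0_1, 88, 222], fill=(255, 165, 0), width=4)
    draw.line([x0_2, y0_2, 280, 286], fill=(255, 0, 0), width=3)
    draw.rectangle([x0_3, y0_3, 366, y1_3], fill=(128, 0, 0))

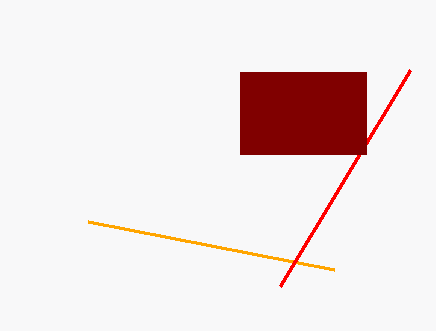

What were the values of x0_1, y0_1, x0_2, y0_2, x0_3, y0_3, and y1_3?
x0_1 = 334
y0_1 = 270
x0_2 = 410
y0_2 = 70
x0_3 = 240
y0_3 = 72
y1_3 = 154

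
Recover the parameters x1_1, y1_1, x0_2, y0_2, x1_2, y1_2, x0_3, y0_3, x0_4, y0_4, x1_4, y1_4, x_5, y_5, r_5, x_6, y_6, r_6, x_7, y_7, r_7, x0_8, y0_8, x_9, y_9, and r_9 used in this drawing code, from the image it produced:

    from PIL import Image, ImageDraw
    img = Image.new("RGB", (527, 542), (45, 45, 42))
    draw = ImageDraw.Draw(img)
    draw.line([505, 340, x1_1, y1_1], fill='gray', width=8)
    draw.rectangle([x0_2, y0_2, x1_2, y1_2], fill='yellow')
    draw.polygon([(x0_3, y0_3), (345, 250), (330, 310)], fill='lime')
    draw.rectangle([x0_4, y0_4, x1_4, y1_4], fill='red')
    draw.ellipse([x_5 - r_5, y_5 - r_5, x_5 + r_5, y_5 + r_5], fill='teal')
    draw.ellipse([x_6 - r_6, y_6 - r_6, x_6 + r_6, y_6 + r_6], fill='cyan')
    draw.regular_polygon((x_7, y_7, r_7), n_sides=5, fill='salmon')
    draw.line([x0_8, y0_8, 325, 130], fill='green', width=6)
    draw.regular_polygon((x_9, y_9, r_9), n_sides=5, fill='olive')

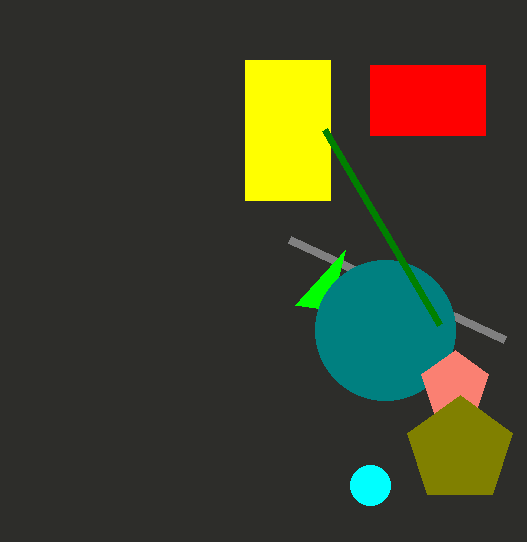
x1_1 = 290
y1_1 = 240
x0_2 = 245
y0_2 = 60
x1_2 = 330
y1_2 = 200
x0_3 = 295
y0_3 = 305
x0_4 = 370
y0_4 = 65
x1_4 = 485
y1_4 = 135
x_5 = 385
y_5 = 330
r_5 = 70
x_6 = 370
y_6 = 485
r_6 = 20
x_7 = 455
y_7 = 385
r_7 = 35
x0_8 = 440
y0_8 = 325
x_9 = 460
y_9 = 450
r_9 = 55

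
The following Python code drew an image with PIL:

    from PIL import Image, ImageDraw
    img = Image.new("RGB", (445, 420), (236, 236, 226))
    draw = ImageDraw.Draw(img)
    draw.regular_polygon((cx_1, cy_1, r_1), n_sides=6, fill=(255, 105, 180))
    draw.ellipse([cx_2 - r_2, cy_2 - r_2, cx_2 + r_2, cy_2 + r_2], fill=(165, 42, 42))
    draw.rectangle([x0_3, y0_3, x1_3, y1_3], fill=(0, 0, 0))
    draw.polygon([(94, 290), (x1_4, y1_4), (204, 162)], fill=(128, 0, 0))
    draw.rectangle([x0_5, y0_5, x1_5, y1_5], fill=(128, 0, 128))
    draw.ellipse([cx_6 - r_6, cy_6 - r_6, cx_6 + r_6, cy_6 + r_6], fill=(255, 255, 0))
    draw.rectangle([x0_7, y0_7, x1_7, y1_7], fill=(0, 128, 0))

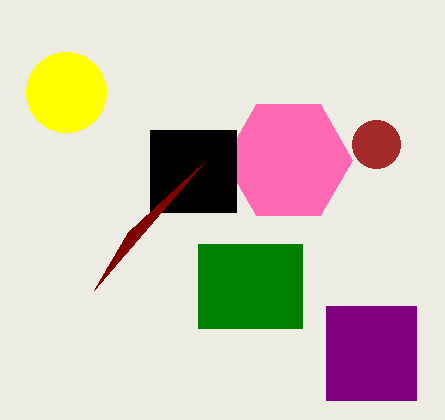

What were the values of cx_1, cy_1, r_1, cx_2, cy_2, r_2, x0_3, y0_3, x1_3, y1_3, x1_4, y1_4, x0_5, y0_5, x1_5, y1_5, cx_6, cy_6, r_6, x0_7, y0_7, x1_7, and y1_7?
cx_1 = 288
cy_1 = 160
r_1 = 64
cx_2 = 376
cy_2 = 144
r_2 = 24
x0_3 = 150
y0_3 = 130
x1_3 = 236
y1_3 = 212
x1_4 = 128
y1_4 = 232
x0_5 = 326
y0_5 = 306
x1_5 = 416
y1_5 = 400
cx_6 = 66
cy_6 = 92
r_6 = 40
x0_7 = 198
y0_7 = 244
x1_7 = 302
y1_7 = 328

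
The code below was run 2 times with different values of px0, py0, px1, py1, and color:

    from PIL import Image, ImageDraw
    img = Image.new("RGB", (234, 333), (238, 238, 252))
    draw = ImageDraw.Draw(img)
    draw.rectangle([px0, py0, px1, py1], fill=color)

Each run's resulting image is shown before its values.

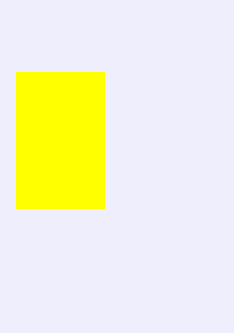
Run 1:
px0 = 16
py0 = 72
px1 = 104
py1 = 208
color = 'yellow'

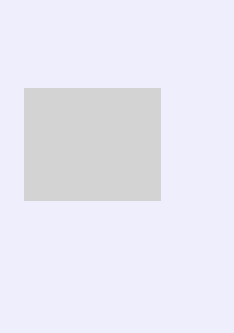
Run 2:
px0 = 24, py0 = 88, px1 = 160, py1 = 200, color = 'lightgray'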